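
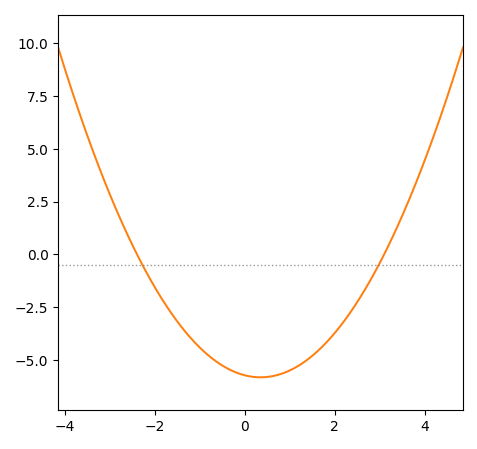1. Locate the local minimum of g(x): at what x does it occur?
0.35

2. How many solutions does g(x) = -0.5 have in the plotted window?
2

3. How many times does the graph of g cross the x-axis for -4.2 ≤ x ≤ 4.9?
2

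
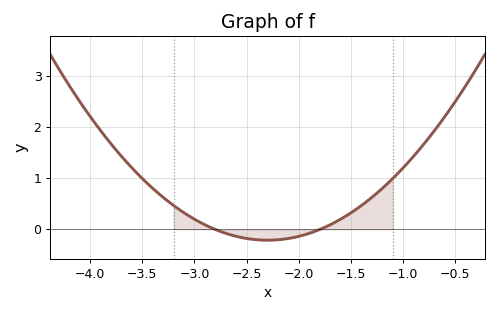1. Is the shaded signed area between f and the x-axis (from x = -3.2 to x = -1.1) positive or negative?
positive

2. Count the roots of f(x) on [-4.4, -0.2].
2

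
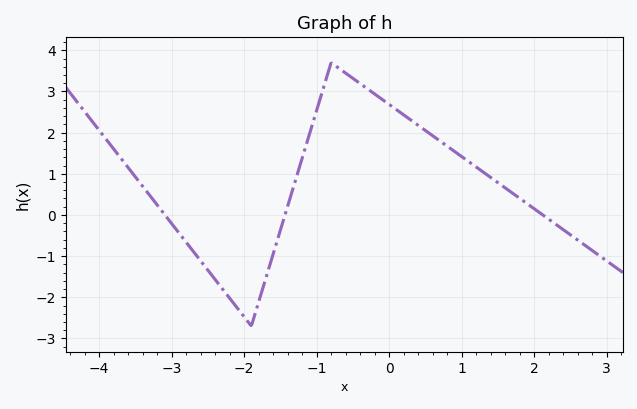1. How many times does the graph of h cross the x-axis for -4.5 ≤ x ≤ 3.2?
3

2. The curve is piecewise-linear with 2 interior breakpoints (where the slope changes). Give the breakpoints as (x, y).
(-1.9, -2.7); (-0.8, 3.7)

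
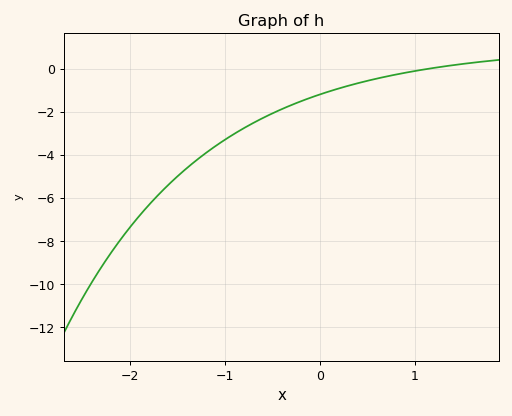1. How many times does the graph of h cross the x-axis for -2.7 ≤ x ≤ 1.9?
1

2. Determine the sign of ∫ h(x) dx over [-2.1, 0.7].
negative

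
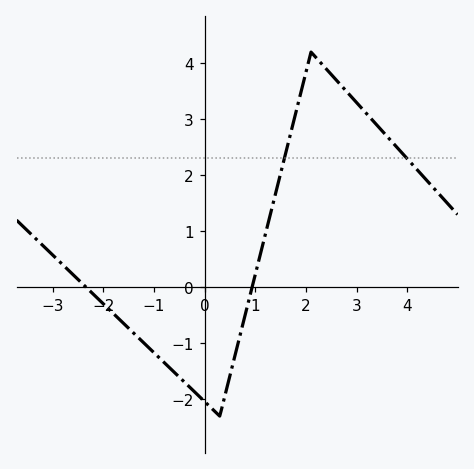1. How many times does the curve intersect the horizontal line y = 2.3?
2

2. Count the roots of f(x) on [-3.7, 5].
2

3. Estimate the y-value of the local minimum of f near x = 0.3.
-2.3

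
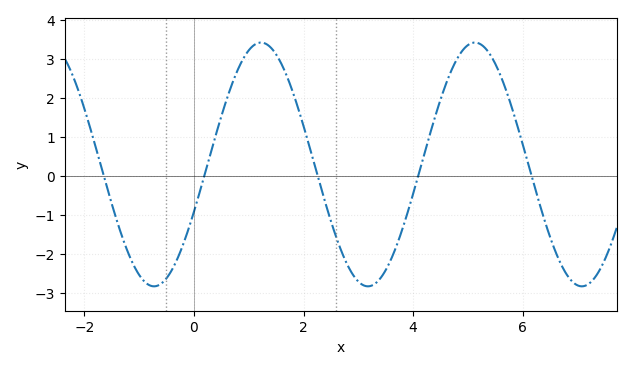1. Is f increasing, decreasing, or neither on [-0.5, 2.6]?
neither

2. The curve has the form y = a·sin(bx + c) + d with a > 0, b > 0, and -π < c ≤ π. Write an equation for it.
y = 3.12sin(1.61x - 0.4) + 0.3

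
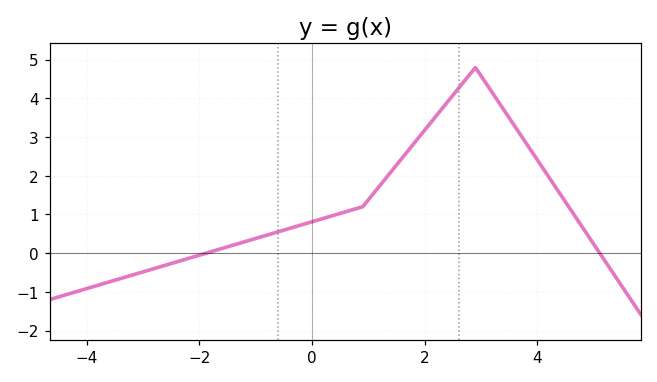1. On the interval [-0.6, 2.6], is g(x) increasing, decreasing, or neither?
increasing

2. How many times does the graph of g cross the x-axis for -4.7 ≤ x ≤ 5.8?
2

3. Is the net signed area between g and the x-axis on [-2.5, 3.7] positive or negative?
positive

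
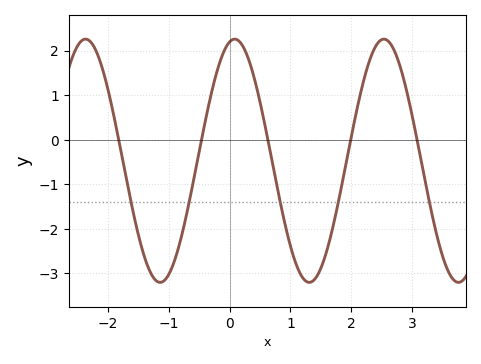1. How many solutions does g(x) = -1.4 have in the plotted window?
5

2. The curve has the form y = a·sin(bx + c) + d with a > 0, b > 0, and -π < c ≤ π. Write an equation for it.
y = 2.73sin(2.56x + 1.36) - 0.47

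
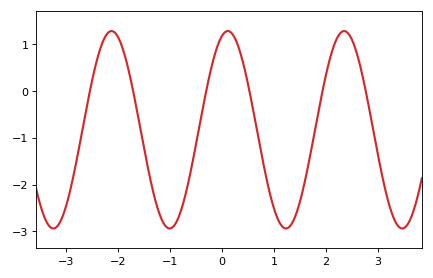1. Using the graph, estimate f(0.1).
1.28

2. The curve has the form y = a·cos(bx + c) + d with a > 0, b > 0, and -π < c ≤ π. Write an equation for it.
y = 2.11cos(2.81x - 0.322) - 0.83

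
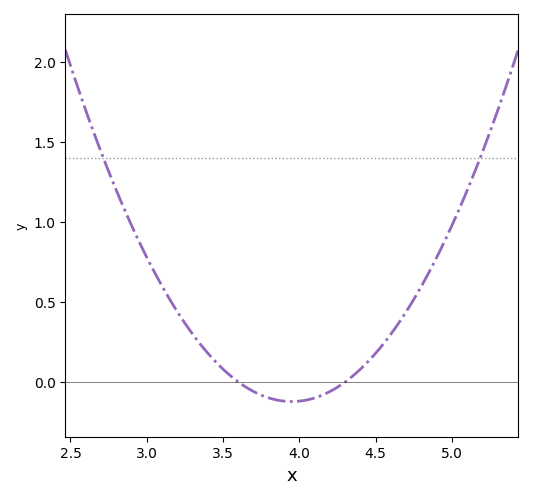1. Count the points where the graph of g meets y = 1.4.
2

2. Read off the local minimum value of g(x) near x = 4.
-0.1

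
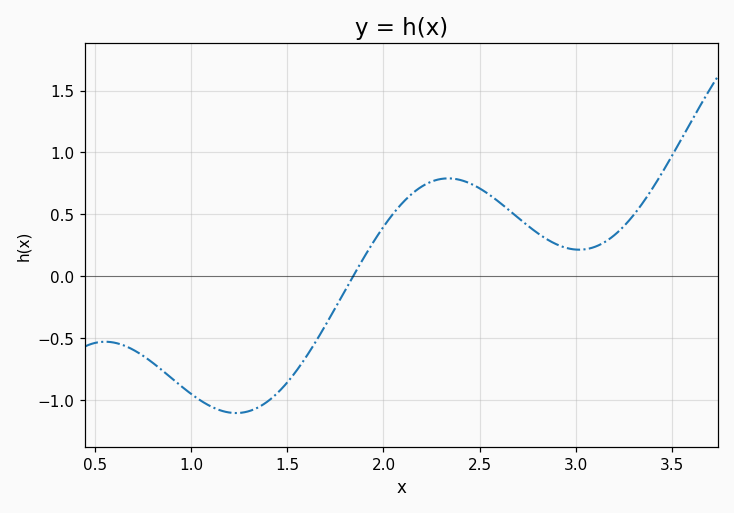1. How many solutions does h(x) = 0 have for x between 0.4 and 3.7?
1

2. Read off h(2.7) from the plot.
0.472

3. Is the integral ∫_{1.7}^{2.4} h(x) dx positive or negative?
positive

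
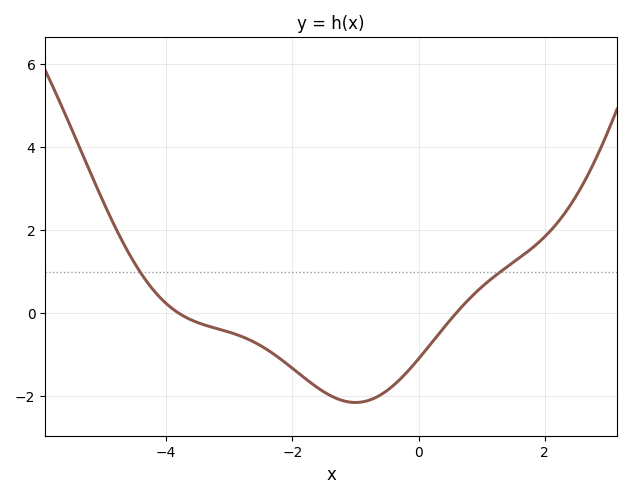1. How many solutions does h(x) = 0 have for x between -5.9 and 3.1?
2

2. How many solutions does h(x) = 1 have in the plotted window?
2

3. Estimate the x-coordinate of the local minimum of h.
-1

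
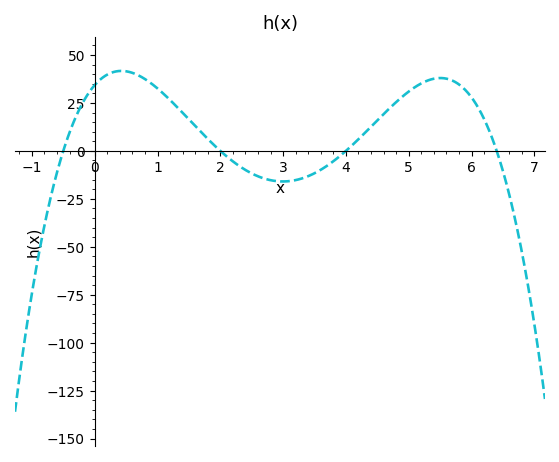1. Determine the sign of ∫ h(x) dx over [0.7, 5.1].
positive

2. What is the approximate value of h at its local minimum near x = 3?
-15.9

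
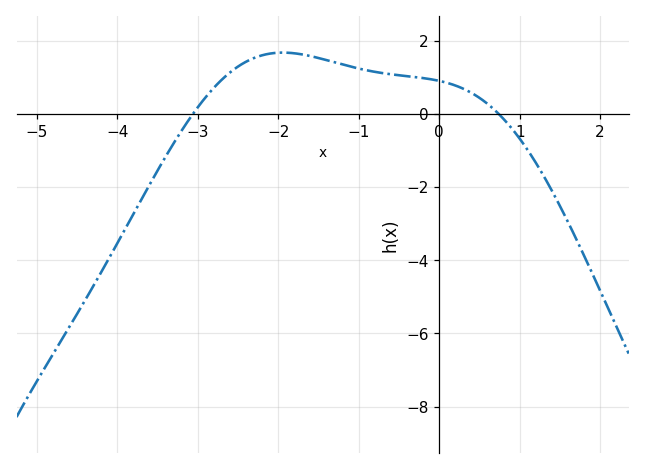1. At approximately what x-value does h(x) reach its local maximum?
-2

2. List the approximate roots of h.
-3, 0.8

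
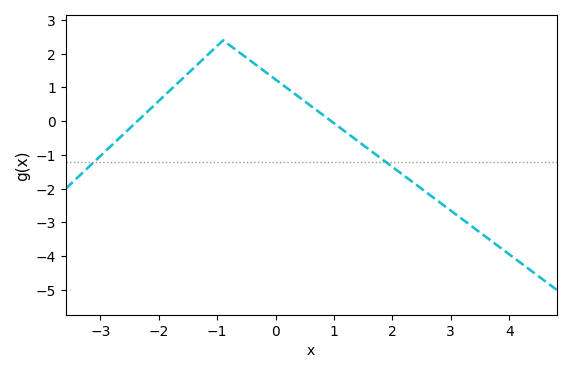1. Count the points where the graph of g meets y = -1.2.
2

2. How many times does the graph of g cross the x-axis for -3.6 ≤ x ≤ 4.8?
2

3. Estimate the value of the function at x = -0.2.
1.5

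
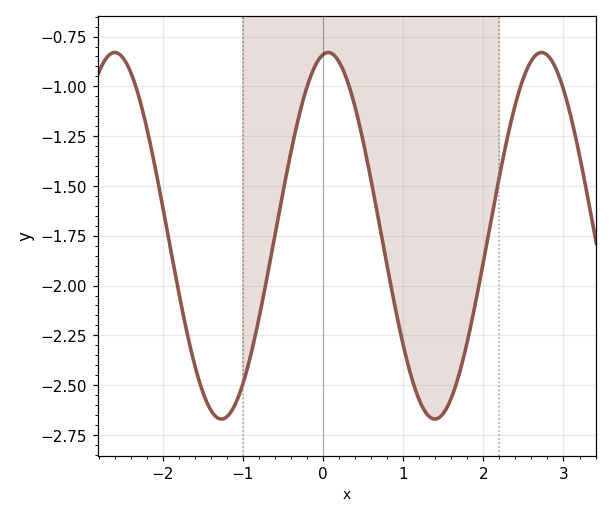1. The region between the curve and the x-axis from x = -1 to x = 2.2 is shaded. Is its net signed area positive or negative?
negative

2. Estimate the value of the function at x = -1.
-2.49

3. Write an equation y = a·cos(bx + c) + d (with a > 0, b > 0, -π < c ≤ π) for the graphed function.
y = 0.92cos(2.36x - 0.152) - 1.75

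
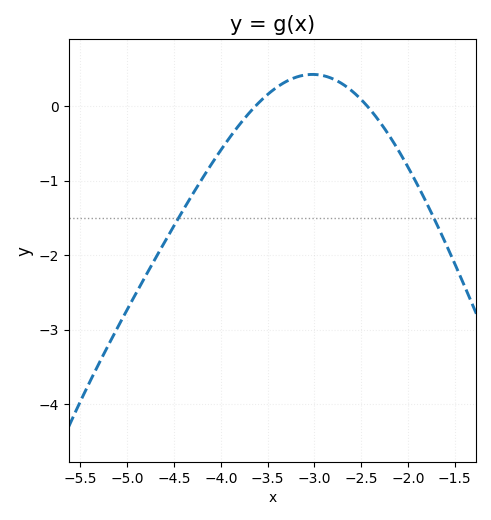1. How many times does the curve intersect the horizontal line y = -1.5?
2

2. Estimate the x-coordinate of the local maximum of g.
-3.02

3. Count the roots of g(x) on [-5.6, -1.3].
2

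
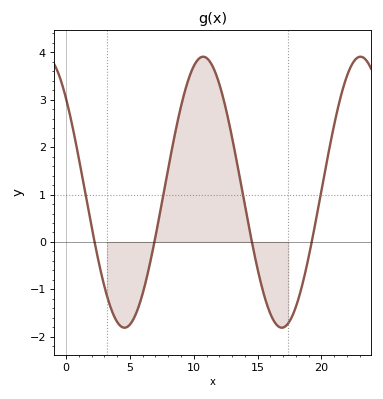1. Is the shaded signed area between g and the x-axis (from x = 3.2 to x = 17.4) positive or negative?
positive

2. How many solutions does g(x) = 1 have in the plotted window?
4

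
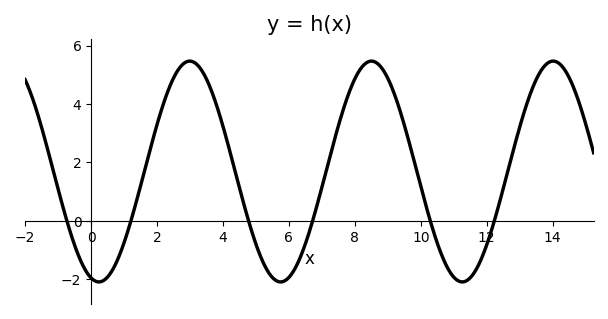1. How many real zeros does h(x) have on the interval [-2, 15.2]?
6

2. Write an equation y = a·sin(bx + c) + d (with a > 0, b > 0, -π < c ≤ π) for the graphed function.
y = 3.78sin(1.14x - 1.84) + 1.69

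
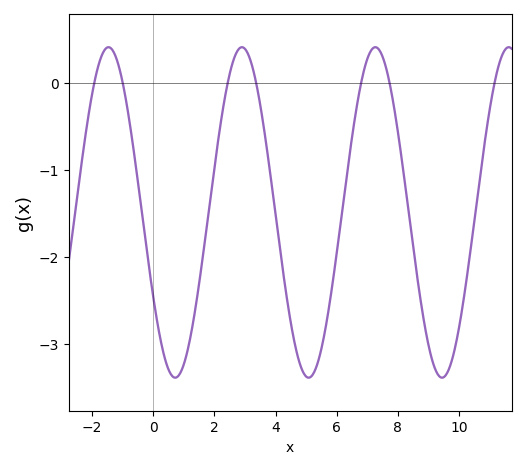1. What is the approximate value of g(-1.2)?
0.273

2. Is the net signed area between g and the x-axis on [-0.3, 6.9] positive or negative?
negative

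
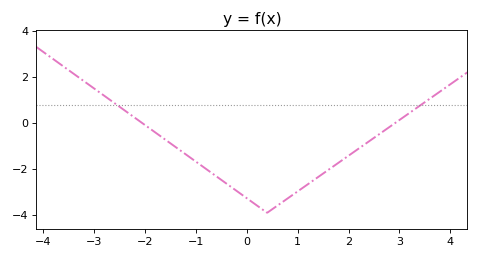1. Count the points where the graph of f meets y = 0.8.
2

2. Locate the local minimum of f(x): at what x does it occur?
0.402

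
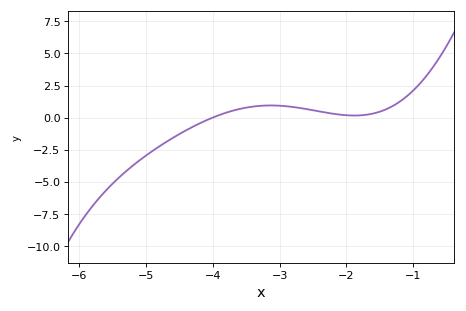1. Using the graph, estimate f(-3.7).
0.6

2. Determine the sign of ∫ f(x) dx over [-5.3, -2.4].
negative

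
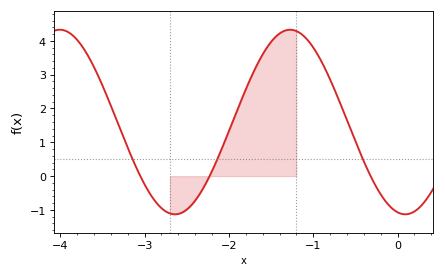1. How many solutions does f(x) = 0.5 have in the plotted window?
3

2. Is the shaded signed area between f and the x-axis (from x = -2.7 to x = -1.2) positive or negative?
positive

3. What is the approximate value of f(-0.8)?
2.9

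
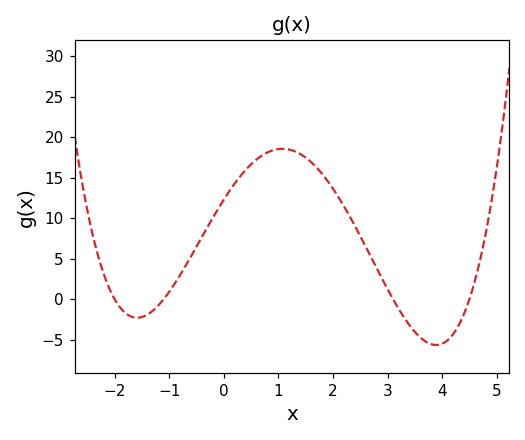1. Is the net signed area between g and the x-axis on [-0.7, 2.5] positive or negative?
positive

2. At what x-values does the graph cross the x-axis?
-2, -1, 3.2, 4.4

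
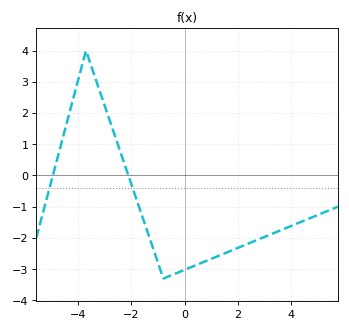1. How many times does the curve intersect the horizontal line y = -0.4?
2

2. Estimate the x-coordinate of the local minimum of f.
-0.799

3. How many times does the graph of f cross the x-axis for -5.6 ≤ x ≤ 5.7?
2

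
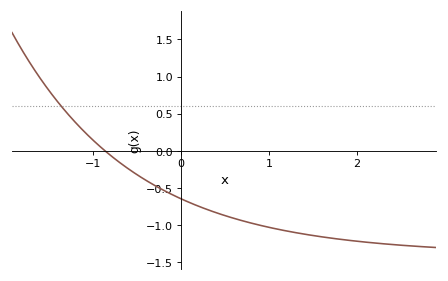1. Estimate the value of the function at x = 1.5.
-1.15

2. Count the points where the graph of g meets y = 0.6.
1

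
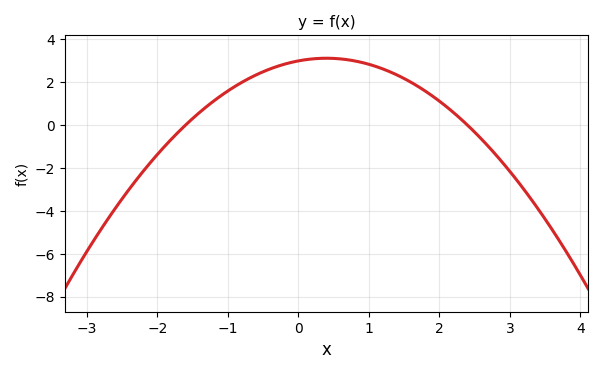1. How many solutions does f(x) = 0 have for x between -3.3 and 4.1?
2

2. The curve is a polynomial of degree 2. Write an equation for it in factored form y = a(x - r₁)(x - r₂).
y = -0.78(x + 1.6)(x - 2.4)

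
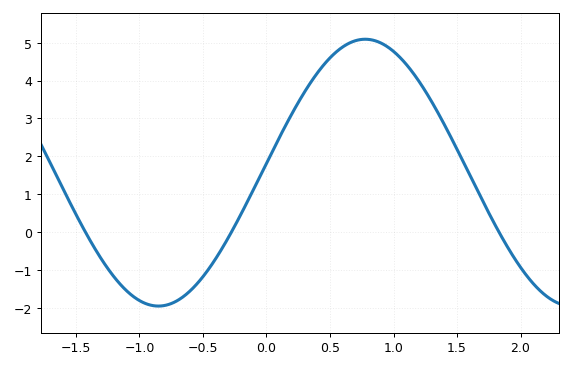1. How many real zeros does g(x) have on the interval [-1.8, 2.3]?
3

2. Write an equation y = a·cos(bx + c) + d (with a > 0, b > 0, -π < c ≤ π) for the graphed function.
y = 3.52cos(1.93x - 1.5) + 1.57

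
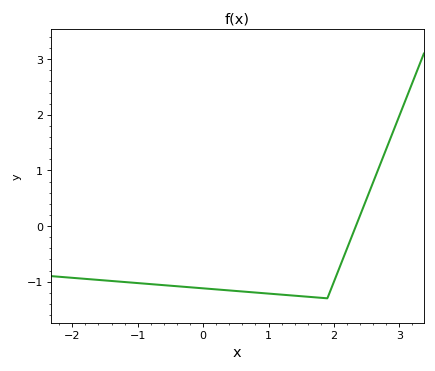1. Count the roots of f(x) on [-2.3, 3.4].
1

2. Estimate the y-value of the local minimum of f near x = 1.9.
-1.3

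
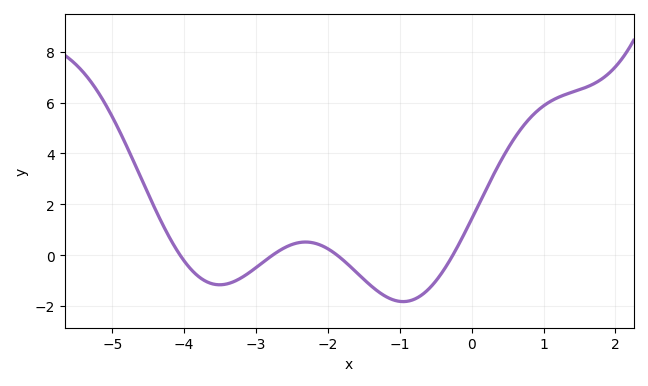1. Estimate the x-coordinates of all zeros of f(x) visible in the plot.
-4.06, -2.77, -1.87, -0.263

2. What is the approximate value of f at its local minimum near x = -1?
-1.82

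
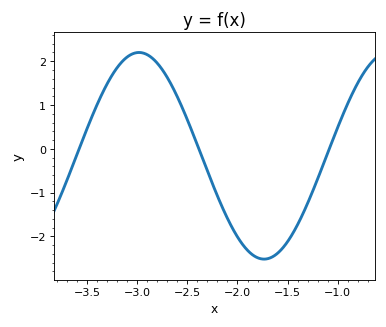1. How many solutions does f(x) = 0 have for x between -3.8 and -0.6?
3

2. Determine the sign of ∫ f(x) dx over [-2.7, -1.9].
negative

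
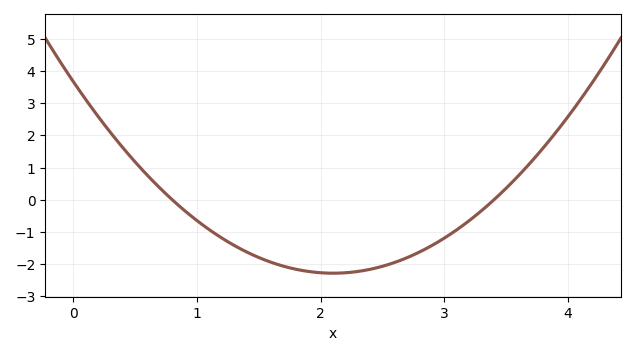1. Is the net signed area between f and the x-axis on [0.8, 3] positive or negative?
negative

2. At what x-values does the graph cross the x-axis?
0.8, 3.4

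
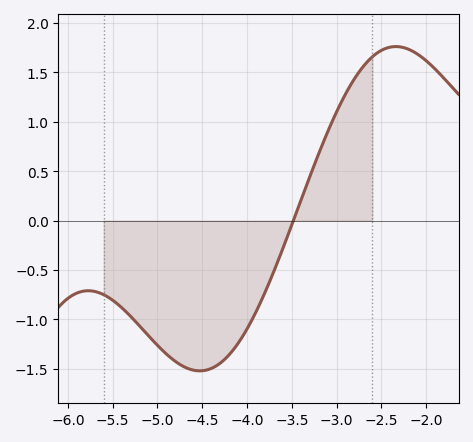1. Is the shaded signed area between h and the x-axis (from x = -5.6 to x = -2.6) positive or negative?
negative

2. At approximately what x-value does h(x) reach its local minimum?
-4.5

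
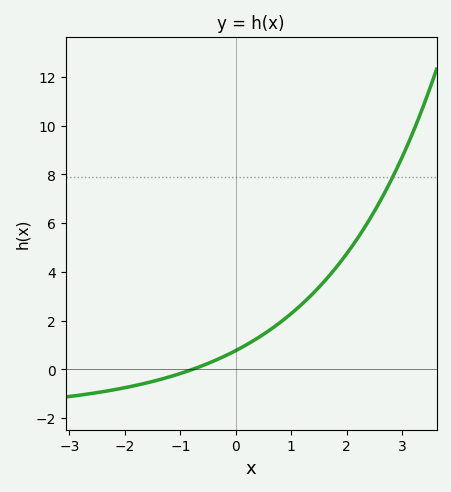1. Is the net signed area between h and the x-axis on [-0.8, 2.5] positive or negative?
positive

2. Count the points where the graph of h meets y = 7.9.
1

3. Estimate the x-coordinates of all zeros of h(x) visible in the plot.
-0.8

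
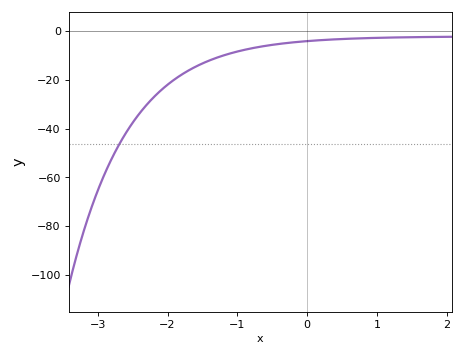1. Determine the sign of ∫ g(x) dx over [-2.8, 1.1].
negative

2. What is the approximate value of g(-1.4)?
-12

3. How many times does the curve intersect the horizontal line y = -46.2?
1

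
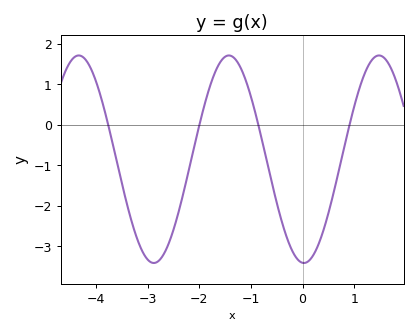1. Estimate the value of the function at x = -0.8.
-0.3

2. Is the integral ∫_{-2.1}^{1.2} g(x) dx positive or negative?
negative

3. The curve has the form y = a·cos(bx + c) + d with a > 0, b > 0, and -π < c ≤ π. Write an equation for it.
y = 2.56cos(2.2x + 3.1) - 0.85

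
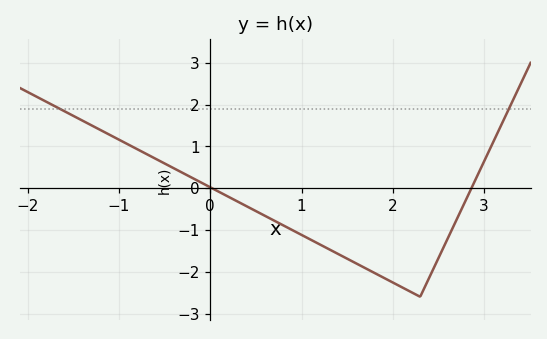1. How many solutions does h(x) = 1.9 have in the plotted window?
2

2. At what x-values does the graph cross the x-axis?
0, 2.9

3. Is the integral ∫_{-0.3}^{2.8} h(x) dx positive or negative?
negative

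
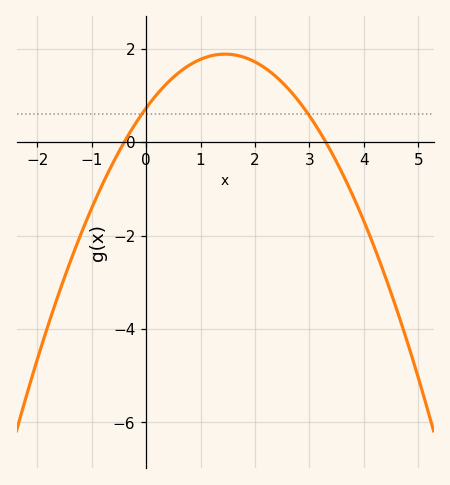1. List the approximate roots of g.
-0.4, 3.3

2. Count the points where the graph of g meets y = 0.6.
2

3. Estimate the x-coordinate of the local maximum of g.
1.45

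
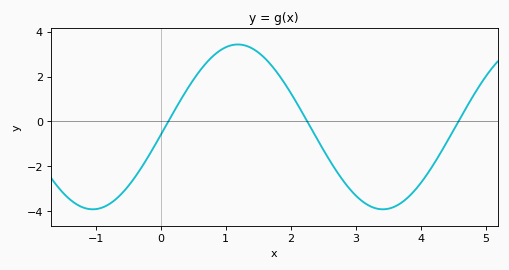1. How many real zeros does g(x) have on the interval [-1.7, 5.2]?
3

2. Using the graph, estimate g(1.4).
3.26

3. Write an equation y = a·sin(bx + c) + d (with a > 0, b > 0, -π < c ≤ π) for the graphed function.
y = 3.67sin(1.41x - 0.1) - 0.24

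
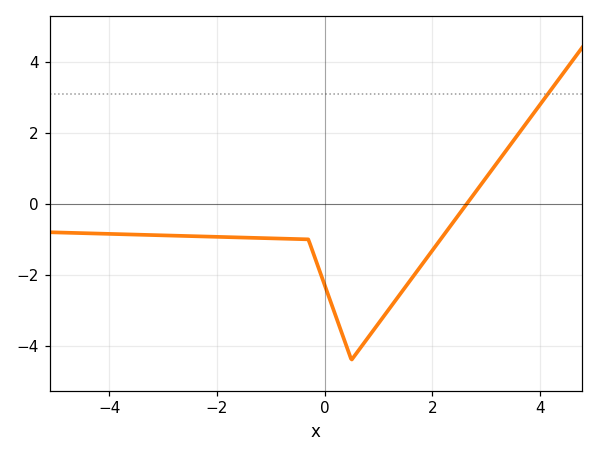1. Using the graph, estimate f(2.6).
-0.085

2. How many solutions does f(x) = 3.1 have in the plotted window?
1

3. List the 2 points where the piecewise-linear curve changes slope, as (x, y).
(-0.3, -1); (0.5, -4.4)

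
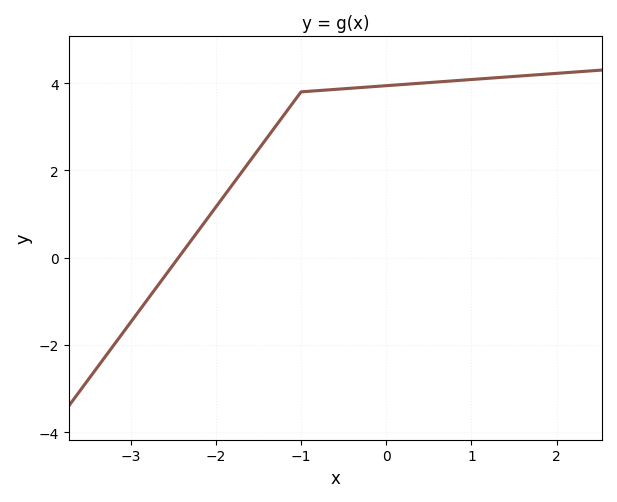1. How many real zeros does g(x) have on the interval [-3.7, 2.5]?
1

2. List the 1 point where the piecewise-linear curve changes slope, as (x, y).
(-1, 3.8)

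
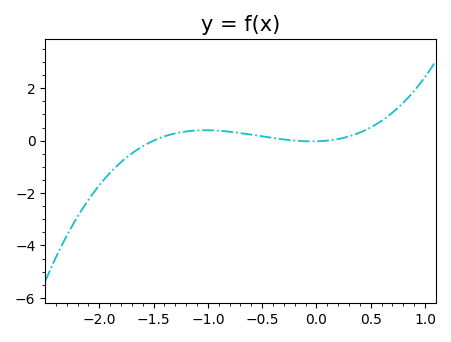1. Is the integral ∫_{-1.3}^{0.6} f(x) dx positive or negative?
positive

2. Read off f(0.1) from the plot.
0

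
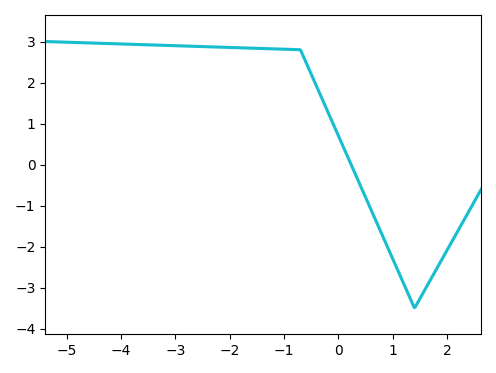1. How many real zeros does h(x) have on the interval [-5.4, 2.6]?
1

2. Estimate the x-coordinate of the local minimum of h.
1.4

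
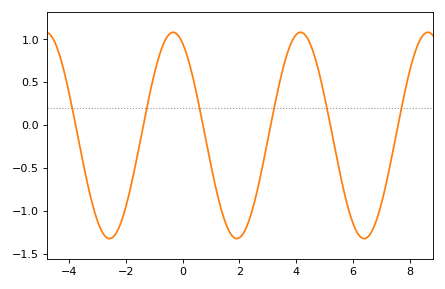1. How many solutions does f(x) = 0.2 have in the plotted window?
6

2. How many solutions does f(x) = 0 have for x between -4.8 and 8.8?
6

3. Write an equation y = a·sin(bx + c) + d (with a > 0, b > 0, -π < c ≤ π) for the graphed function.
y = 1.2sin(1.4x + 2.04) - 0.12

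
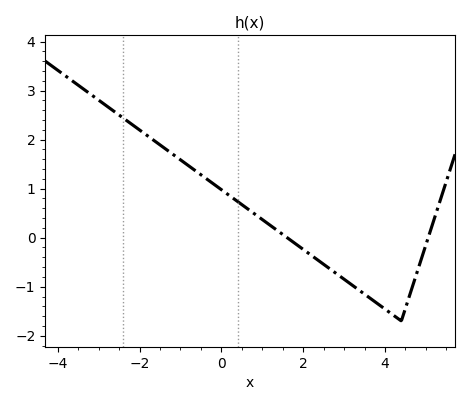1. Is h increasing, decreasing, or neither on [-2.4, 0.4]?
decreasing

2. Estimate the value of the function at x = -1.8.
2.1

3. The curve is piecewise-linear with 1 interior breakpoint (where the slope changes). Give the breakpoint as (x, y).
(4.4, -1.7)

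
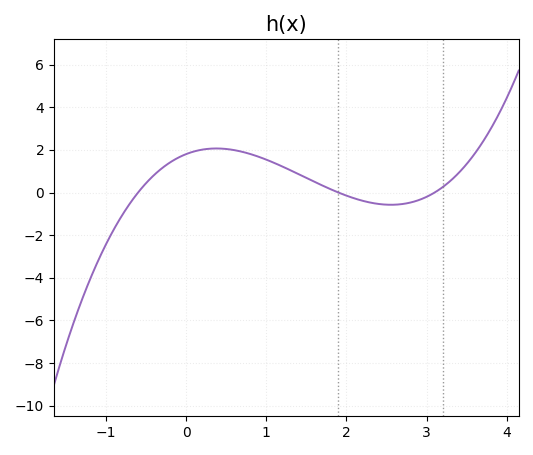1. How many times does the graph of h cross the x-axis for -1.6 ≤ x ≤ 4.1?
3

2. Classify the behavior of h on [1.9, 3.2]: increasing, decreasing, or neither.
neither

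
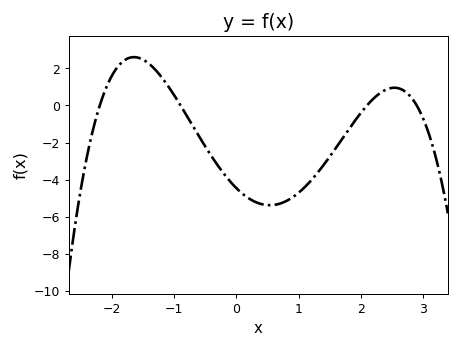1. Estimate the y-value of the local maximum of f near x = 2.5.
1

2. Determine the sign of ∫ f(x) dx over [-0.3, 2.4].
negative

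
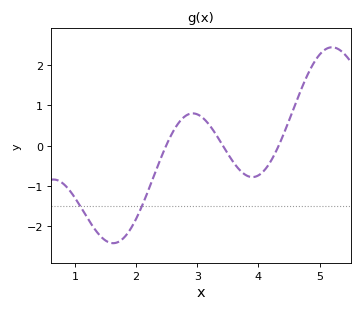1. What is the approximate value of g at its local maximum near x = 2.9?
0.8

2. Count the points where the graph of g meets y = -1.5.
2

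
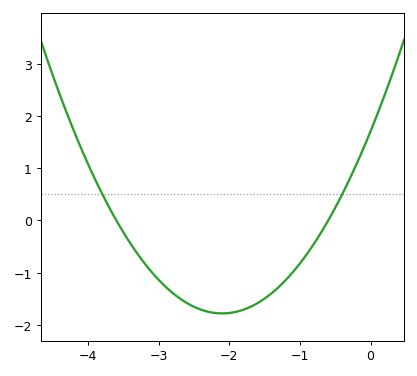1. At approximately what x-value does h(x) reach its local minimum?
-2.1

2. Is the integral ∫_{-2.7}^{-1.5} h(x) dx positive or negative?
negative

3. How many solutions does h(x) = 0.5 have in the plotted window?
2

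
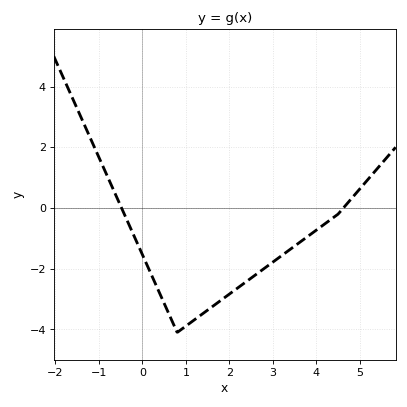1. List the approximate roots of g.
-0.479, 4.62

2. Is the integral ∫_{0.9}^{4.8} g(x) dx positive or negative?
negative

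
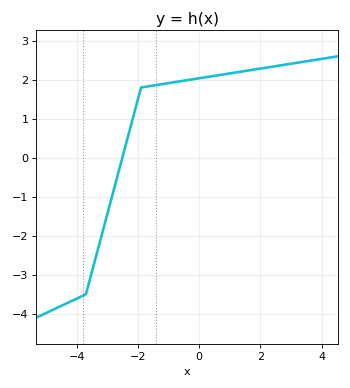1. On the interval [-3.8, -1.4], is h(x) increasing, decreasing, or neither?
increasing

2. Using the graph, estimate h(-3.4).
-2.62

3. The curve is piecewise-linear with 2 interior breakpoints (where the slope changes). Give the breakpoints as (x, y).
(-3.7, -3.5); (-1.9, 1.8)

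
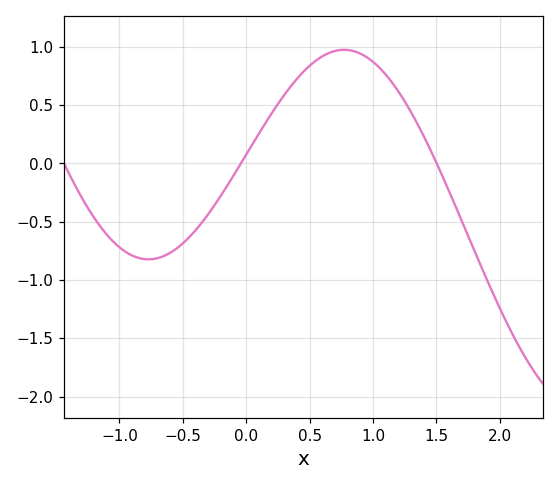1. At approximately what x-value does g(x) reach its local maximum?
0.8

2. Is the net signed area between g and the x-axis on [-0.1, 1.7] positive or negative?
positive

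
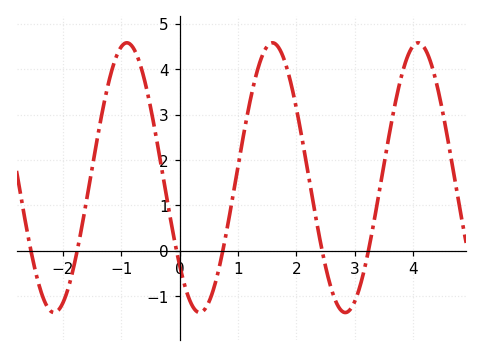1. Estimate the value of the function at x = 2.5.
-0.343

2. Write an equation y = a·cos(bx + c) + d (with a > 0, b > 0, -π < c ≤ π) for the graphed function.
y = 2.97cos(2.52x + 2.27) + 1.61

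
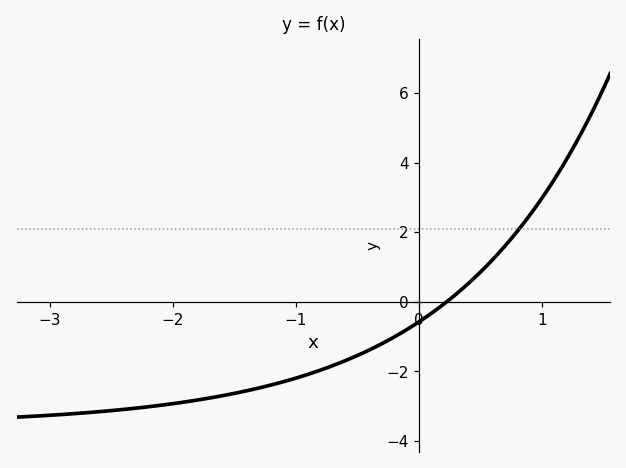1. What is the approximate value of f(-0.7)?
-1.84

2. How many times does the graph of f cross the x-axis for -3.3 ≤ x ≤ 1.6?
1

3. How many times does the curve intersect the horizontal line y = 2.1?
1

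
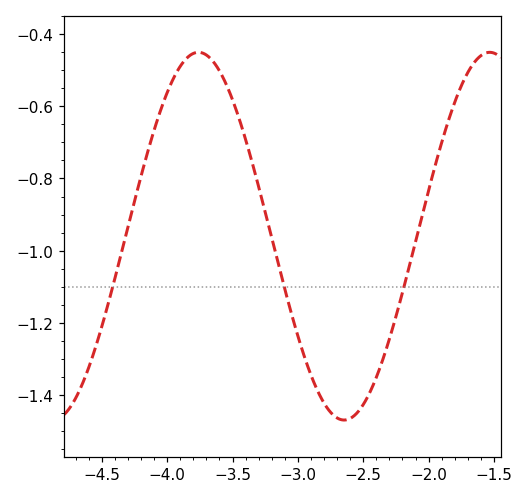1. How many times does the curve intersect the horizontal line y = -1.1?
3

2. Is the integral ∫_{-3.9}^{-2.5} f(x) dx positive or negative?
negative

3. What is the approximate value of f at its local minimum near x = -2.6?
-1.46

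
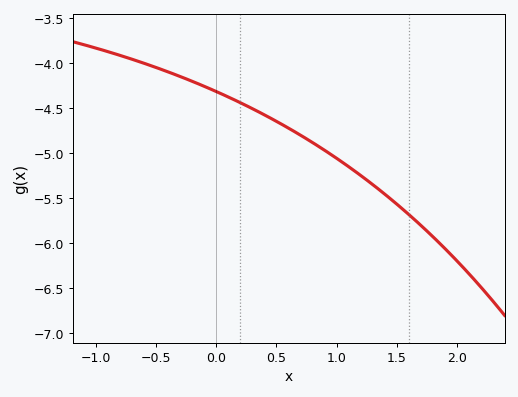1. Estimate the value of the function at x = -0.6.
-4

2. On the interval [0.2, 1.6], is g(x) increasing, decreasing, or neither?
decreasing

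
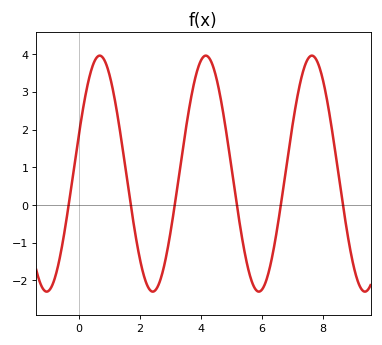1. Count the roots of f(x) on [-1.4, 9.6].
6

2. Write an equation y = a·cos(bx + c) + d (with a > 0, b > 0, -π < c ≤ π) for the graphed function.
y = 3.13cos(1.81x - 1.25) + 0.83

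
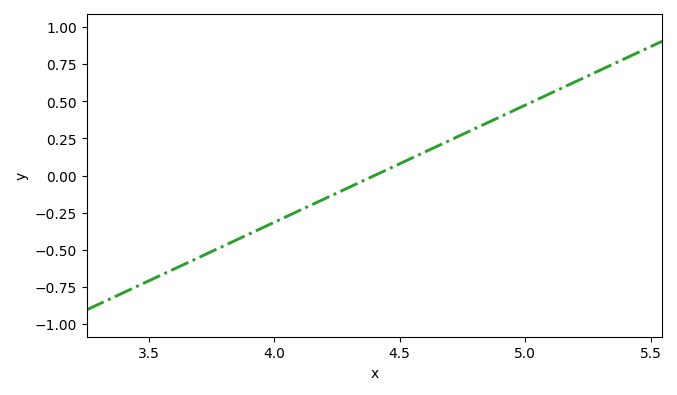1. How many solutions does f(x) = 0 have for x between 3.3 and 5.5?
1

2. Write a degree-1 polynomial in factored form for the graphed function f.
y = 0.79(x - 4.4)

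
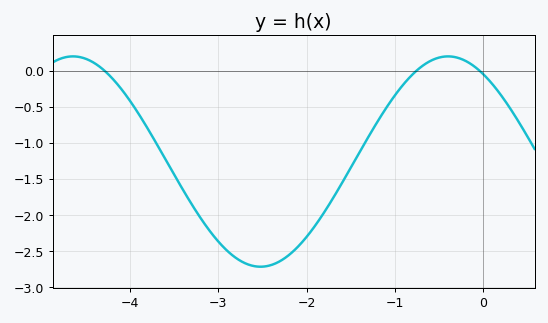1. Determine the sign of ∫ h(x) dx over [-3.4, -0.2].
negative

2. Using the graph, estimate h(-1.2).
-0.712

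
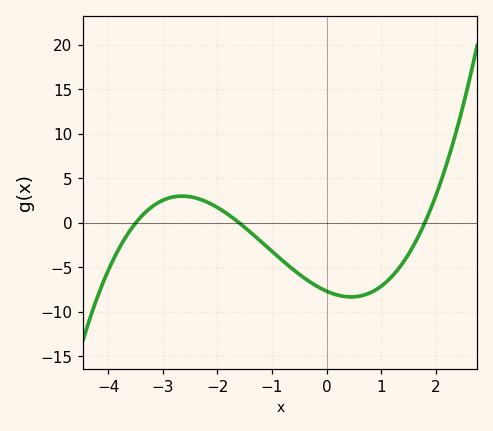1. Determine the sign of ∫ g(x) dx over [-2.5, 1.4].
negative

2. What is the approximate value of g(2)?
3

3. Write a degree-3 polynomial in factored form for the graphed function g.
y = 0.76(x + 3.5)(x + 1.6)(x - 1.8)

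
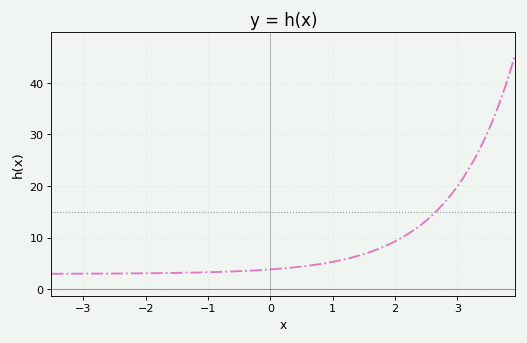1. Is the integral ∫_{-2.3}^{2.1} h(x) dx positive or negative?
positive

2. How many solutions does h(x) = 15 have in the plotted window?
1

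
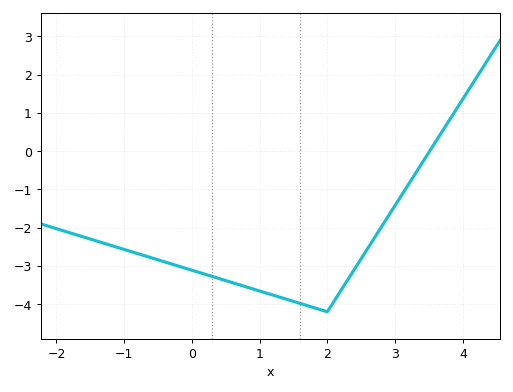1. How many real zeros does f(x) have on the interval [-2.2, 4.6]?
1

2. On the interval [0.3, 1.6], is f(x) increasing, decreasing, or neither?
decreasing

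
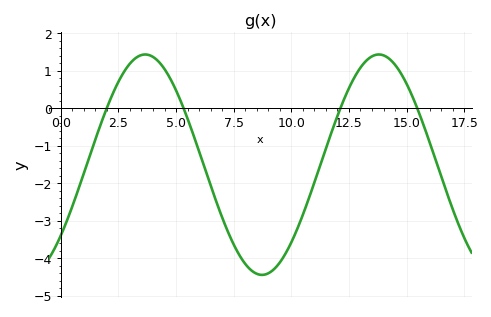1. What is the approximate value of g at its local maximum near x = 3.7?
1.4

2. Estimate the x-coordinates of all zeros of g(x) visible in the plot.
2, 5.5, 12, 15.5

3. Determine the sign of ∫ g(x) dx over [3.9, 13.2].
negative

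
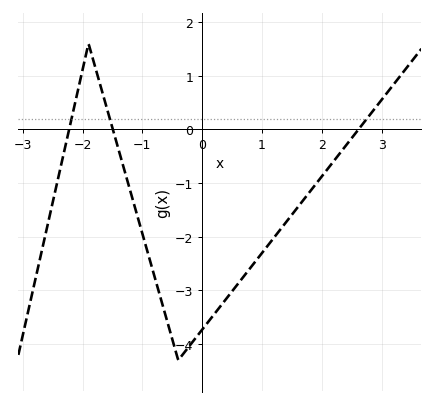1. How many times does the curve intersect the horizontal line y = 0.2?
3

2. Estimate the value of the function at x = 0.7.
-2.7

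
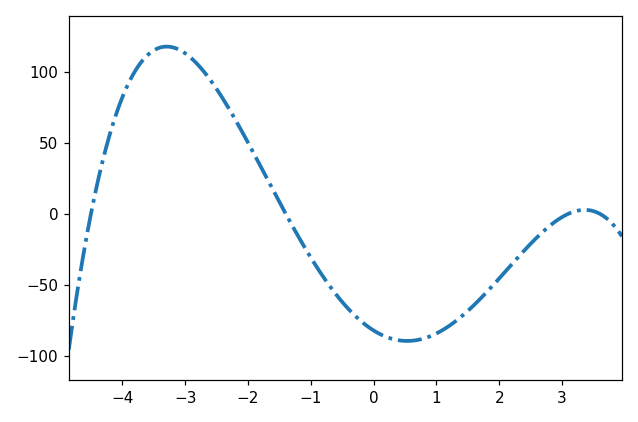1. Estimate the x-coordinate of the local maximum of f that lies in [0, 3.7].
3.4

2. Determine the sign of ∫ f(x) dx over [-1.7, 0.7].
negative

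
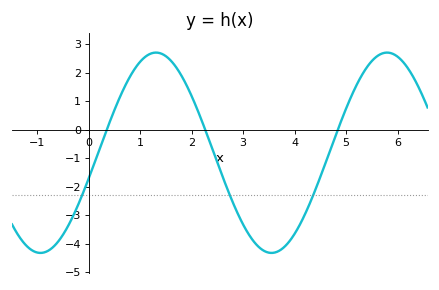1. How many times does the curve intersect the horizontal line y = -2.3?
3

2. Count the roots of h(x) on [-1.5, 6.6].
3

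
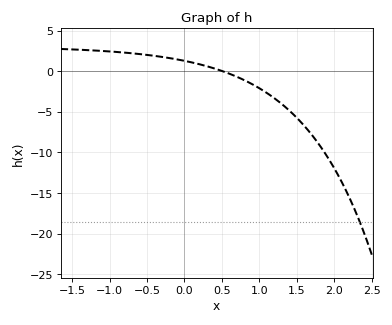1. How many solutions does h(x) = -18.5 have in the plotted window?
1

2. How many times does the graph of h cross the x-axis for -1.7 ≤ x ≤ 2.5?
1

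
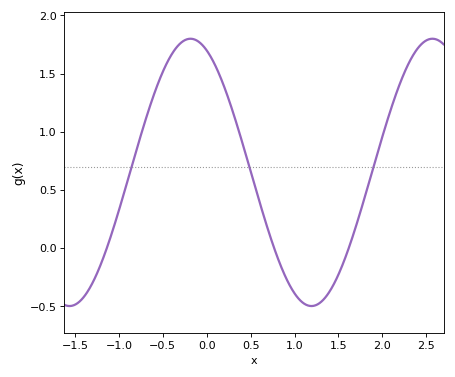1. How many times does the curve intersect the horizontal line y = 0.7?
3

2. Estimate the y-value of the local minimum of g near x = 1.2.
-0.5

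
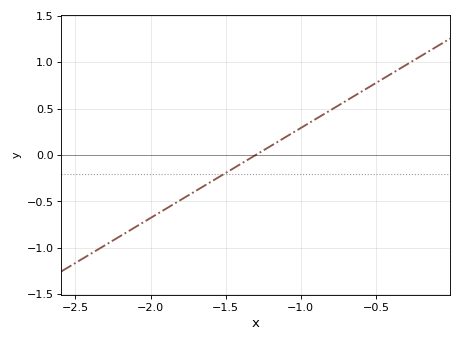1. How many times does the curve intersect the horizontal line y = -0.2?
1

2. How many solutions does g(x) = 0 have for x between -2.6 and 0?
1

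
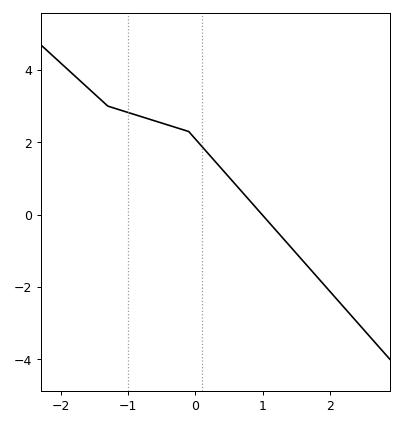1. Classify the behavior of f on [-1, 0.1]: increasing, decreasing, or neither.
decreasing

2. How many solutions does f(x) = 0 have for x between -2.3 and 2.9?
1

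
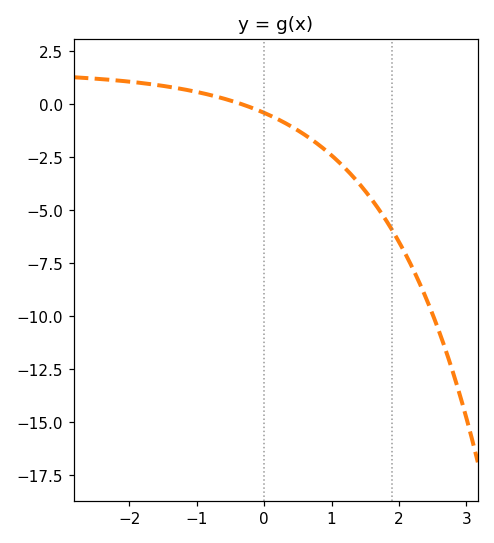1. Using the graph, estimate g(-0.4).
0.07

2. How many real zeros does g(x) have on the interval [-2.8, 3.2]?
1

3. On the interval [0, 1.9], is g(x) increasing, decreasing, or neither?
decreasing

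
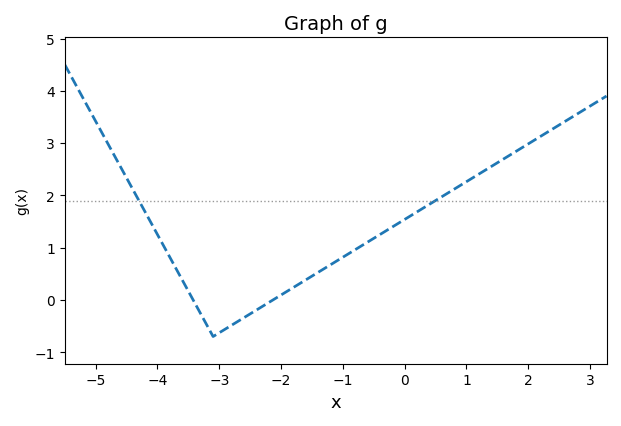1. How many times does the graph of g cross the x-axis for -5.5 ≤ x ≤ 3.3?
2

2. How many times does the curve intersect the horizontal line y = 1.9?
2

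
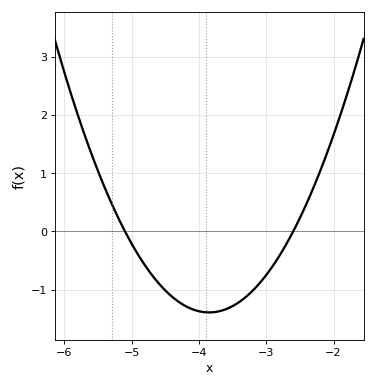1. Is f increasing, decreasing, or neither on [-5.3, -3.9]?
decreasing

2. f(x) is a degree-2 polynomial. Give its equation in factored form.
y = 0.89(x + 5.1)(x + 2.6)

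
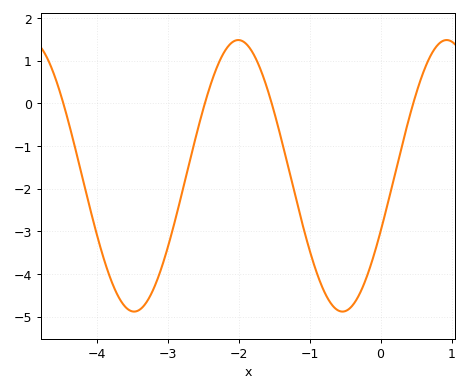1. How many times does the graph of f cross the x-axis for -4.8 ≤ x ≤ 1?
4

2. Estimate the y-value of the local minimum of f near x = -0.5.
-4.9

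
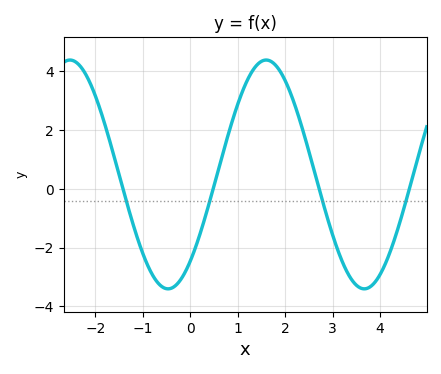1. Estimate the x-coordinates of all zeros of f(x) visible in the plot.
-1.4, 0.4, 2.8, 4.6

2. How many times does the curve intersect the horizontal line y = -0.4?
4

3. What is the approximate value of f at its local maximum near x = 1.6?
4.4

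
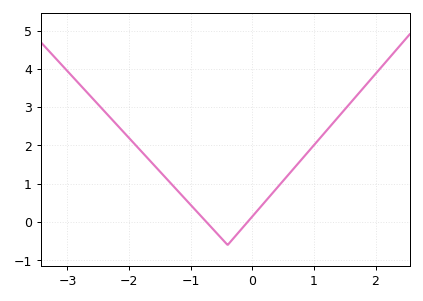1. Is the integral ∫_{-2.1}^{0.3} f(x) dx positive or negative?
positive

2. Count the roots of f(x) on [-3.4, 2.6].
2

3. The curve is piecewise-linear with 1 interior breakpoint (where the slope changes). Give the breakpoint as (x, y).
(-0.4, -0.6)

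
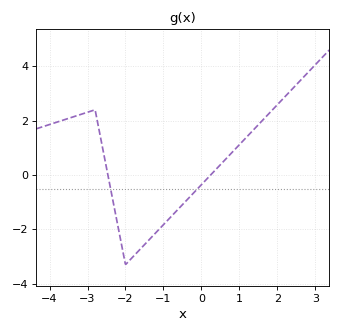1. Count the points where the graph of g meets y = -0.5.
2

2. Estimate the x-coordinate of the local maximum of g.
-2.8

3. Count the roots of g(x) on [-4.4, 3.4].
2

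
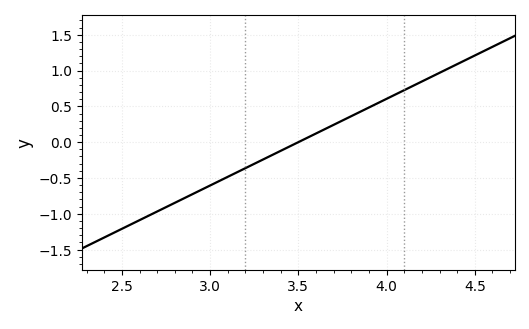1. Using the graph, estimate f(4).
0.6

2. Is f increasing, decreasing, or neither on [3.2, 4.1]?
increasing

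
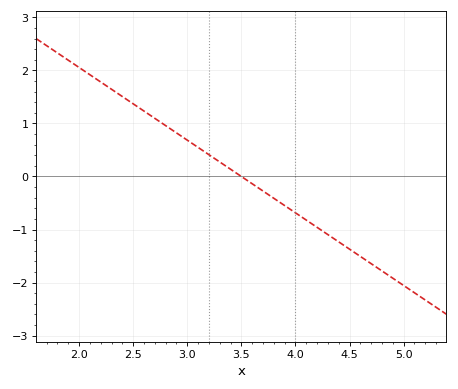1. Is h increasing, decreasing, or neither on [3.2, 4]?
decreasing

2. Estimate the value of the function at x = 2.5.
1.4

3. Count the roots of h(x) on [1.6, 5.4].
1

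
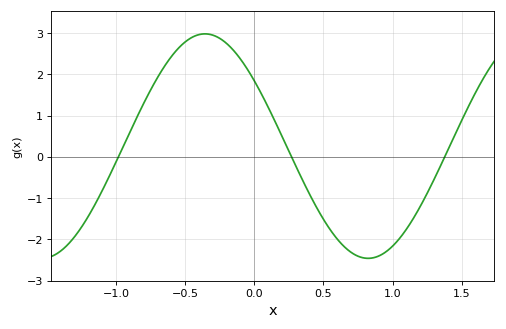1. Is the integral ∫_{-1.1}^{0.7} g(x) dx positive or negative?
positive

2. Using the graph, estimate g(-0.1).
2.4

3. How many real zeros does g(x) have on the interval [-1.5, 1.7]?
3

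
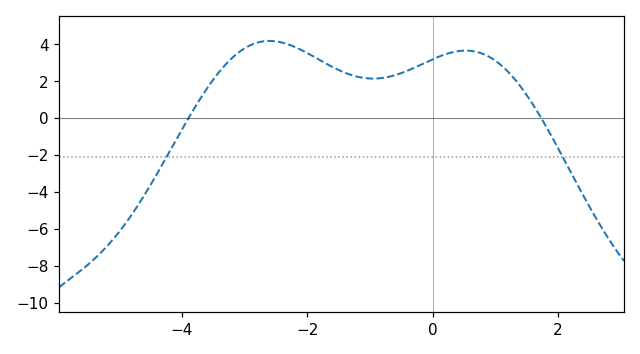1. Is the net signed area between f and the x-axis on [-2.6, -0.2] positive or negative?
positive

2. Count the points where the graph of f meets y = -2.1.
2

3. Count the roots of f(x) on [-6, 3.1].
2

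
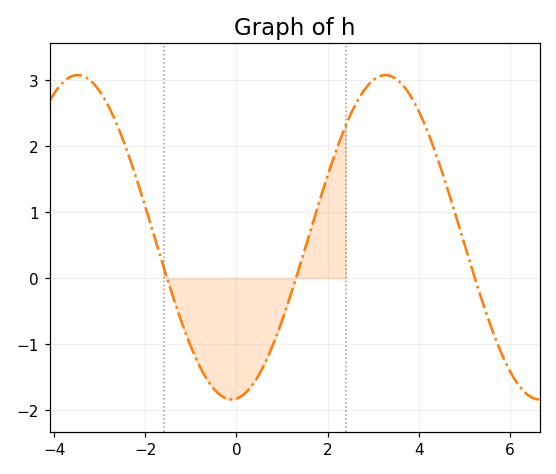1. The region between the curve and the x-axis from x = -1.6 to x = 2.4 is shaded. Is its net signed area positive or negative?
negative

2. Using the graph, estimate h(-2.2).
1.52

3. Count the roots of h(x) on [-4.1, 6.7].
3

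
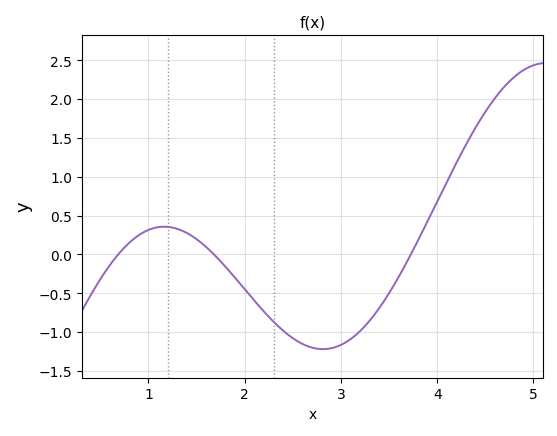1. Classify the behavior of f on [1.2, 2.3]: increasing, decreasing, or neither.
decreasing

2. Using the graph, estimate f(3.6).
-0.3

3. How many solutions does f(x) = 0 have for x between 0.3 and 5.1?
3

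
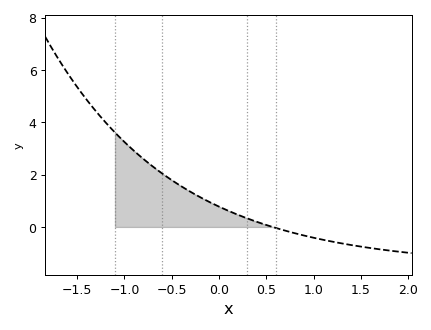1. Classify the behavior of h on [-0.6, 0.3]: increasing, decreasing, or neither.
decreasing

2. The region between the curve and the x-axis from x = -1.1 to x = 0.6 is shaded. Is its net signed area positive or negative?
positive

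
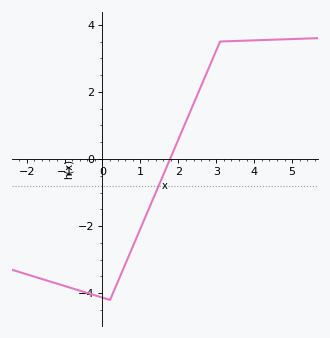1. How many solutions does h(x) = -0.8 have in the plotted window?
1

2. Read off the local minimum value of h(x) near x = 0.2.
-4.2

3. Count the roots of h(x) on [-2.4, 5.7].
1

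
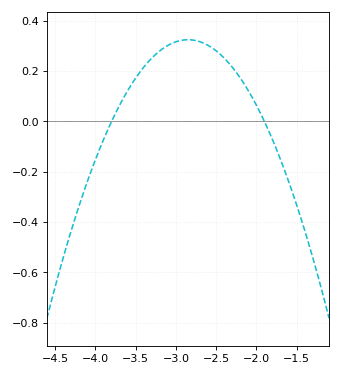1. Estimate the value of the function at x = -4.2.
-0.34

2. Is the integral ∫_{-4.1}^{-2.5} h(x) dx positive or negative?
positive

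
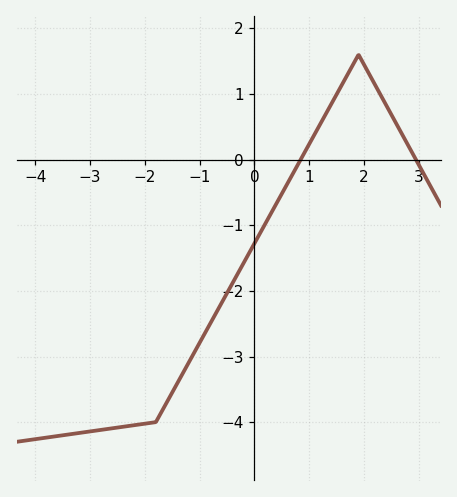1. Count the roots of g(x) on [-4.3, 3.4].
2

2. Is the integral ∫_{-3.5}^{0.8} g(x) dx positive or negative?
negative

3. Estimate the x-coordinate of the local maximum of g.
1.9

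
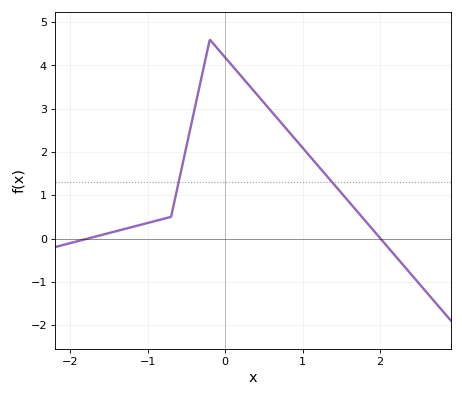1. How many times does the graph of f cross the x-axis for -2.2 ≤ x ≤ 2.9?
2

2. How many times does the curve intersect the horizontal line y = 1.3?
2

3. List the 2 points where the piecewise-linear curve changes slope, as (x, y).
(-0.7, 0.5); (-0.2, 4.6)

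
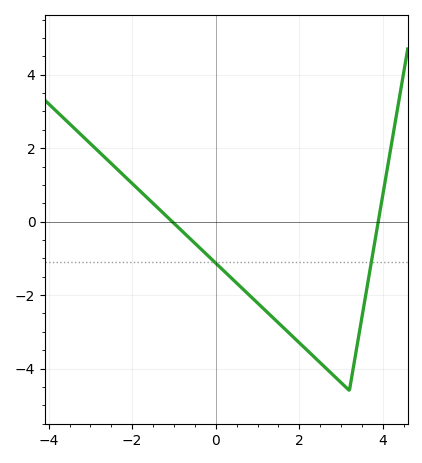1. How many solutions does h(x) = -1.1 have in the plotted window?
2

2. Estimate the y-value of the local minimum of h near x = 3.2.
-4.6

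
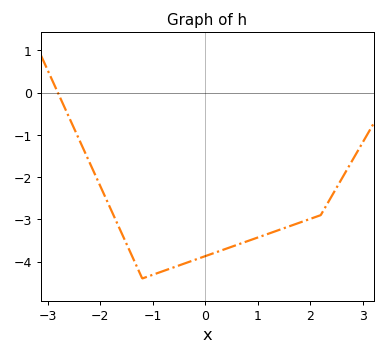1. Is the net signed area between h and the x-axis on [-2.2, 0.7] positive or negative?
negative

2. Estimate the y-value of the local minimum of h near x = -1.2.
-4.4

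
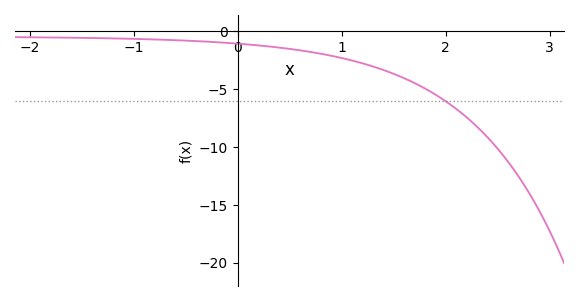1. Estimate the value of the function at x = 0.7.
-2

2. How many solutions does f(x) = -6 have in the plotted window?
1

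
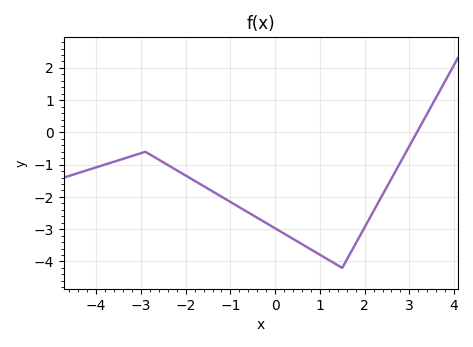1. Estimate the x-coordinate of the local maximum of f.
-3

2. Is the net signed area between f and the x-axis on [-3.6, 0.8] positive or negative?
negative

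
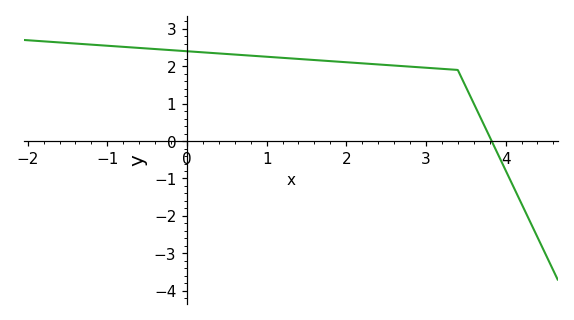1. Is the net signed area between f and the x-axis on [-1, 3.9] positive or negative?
positive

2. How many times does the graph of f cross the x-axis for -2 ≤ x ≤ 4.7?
1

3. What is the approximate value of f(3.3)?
1.91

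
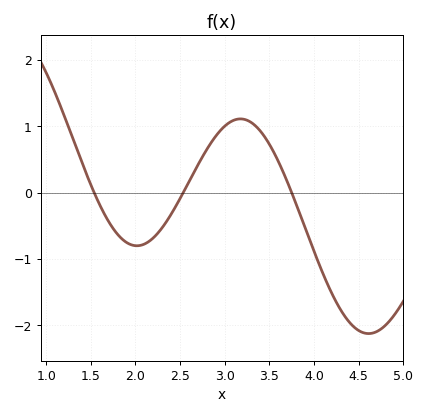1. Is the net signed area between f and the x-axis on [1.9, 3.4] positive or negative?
positive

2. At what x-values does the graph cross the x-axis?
1.5, 2.5, 3.8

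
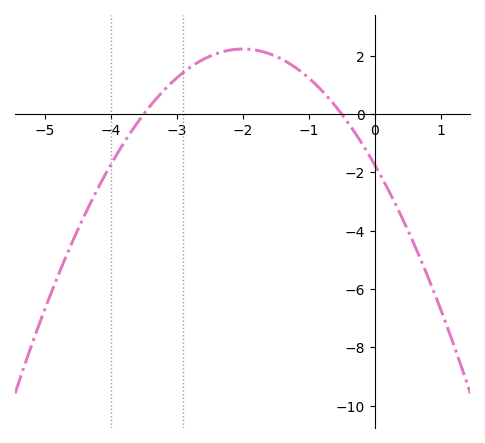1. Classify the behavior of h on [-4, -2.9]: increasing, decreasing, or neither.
increasing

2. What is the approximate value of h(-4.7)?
-4.99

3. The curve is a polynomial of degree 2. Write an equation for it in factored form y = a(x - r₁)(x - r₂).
y = -0.99(x + 3.5)(x + 0.5)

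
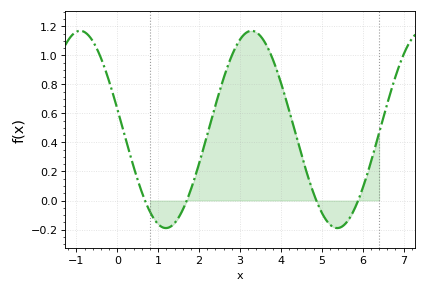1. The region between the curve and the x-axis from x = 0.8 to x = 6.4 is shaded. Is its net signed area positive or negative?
positive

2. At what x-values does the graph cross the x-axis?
0.677, 1.7, 4.87, 5.89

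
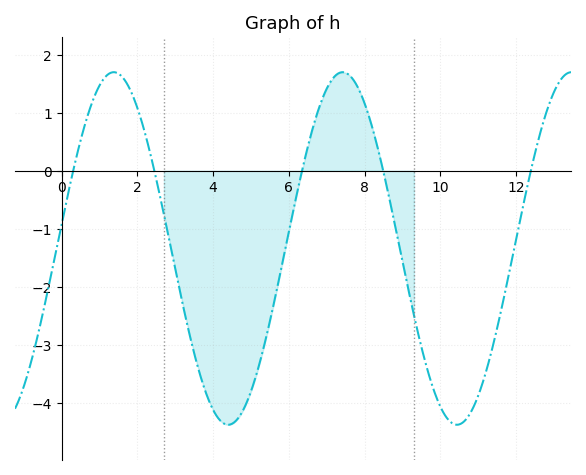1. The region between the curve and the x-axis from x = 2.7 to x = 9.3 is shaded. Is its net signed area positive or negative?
negative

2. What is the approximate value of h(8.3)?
0.506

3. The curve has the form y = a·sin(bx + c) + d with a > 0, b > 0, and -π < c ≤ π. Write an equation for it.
y = 3.04sin(1.04x + 0.14) - 1.34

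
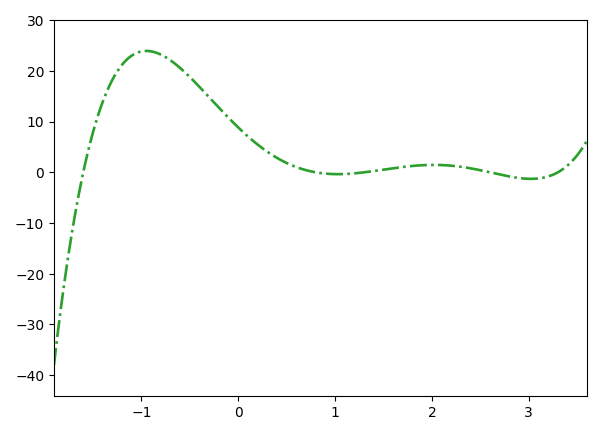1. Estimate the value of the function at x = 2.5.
0.415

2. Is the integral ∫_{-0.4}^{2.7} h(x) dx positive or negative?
positive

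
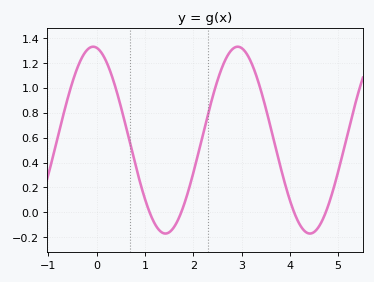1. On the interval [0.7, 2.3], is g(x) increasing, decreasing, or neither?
neither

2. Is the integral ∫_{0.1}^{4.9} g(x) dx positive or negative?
positive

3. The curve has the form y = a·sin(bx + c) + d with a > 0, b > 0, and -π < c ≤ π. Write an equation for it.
y = 0.75sin(2.1x + 1.7) + 0.58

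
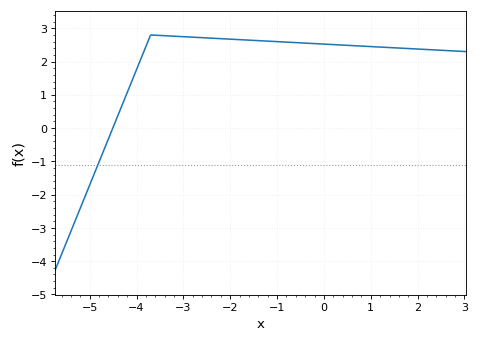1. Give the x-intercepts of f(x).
-4.6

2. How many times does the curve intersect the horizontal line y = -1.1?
1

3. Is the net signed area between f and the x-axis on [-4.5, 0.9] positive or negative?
positive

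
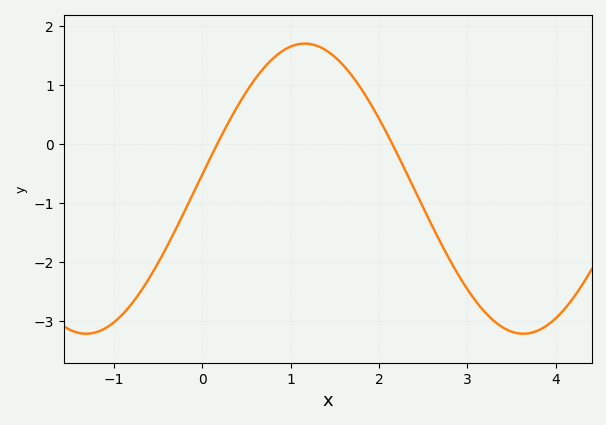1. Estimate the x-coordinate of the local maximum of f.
1.16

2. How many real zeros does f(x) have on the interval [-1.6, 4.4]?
2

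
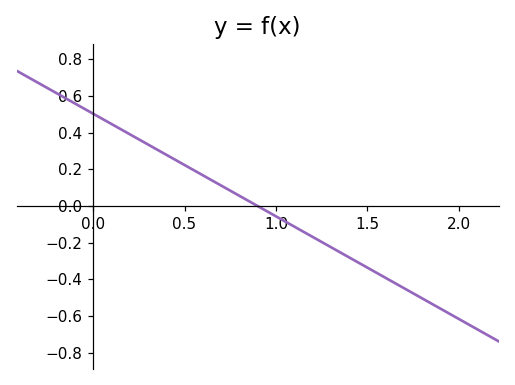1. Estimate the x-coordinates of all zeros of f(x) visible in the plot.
0.9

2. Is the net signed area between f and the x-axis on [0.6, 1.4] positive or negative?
negative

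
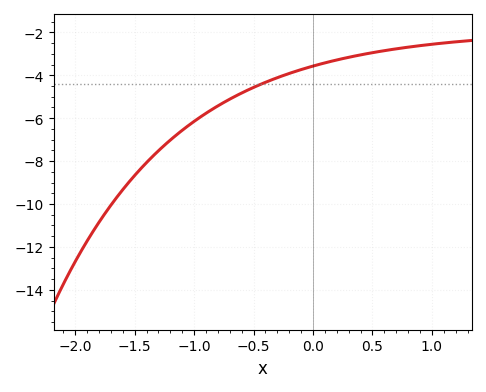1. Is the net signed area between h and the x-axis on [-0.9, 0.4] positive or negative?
negative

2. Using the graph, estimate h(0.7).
-2.77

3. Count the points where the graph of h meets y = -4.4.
1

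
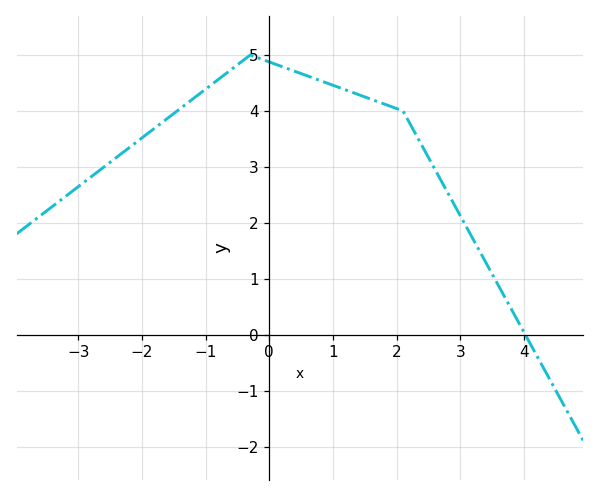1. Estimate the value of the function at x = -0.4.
4.91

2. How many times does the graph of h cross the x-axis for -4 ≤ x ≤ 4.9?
1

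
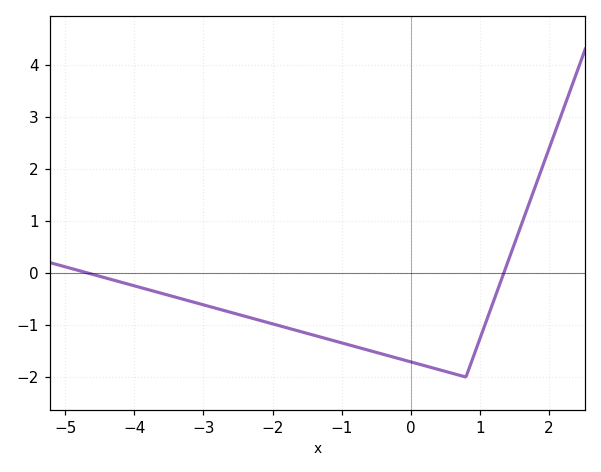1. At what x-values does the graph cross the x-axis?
-4.6, 1.4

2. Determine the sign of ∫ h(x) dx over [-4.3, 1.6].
negative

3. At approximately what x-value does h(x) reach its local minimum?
0.8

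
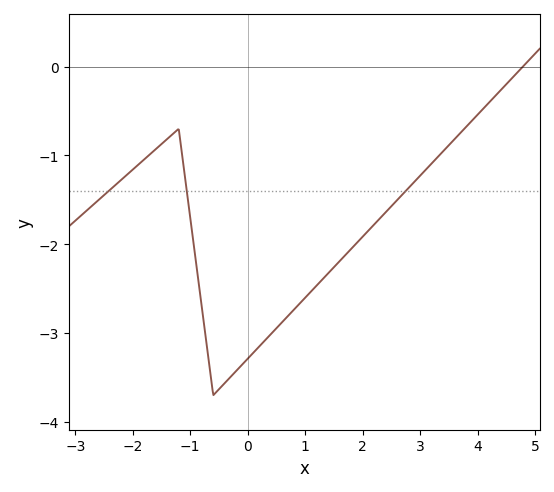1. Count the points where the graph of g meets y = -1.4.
3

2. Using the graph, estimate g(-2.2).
-1.3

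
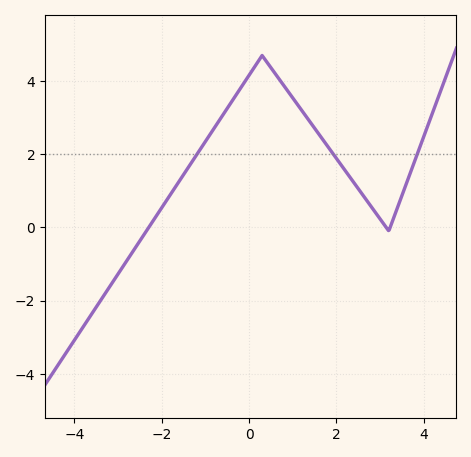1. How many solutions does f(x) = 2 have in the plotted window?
3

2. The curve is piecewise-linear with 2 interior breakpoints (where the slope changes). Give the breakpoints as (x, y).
(0.3, 4.7); (3.2, -0.1)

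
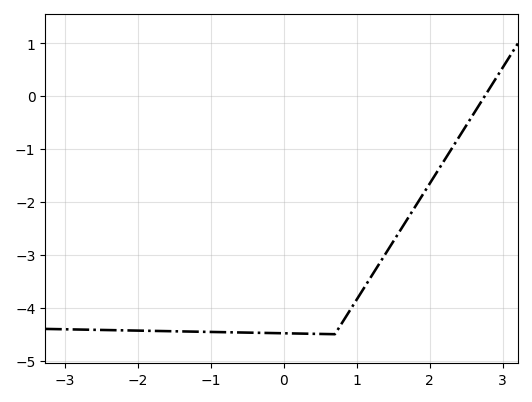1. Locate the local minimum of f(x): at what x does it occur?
0.697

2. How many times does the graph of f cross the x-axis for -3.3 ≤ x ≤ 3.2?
1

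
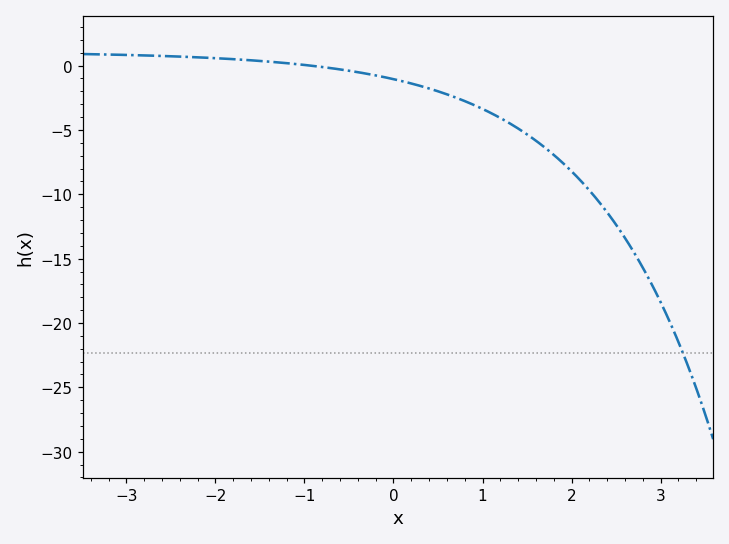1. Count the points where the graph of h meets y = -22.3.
1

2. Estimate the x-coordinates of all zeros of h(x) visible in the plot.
-0.9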